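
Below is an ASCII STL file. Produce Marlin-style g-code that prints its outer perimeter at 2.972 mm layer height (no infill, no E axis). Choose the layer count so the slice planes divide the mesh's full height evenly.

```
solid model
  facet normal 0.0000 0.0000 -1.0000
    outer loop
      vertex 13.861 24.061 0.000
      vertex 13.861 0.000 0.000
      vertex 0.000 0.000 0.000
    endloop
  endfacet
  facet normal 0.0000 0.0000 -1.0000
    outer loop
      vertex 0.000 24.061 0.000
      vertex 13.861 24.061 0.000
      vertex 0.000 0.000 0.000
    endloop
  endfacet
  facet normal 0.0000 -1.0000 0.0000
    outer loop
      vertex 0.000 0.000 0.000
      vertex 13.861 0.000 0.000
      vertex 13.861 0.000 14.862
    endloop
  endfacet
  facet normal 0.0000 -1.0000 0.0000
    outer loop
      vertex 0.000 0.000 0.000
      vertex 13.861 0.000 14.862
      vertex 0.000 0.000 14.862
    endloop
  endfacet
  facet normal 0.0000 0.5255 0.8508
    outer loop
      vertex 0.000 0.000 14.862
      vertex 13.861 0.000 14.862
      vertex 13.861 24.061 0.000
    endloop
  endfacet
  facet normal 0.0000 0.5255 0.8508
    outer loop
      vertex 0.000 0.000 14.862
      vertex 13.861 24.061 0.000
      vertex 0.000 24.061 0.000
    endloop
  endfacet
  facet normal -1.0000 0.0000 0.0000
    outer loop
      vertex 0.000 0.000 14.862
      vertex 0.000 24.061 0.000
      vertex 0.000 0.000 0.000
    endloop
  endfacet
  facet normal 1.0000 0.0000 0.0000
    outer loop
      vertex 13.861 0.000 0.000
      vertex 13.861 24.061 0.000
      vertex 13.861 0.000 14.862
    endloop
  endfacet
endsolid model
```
; perimeter-only toolpath
G21 ; units = mm
G90 ; absolute positioning
G28 ; home
; layer 1
G0 Z2.972
G0 X0.000 Y0.000
G1 X13.861 Y0.000
G1 X13.861 Y19.249
G1 X0.000 Y19.249
G1 X0.000 Y0.000
; layer 2
G0 Z5.945
G0 X0.000 Y0.000
G1 X13.861 Y0.000
G1 X13.861 Y14.437
G1 X0.000 Y14.437
G1 X0.000 Y0.000
; layer 3
G0 Z8.917
G0 X0.000 Y0.000
G1 X13.861 Y0.000
G1 X13.861 Y9.624
G1 X0.000 Y9.624
G1 X0.000 Y0.000
; layer 4
G0 Z11.890
G0 X0.000 Y0.000
G1 X13.861 Y0.000
G1 X13.861 Y4.812
G1 X0.000 Y4.812
G1 X0.000 Y0.000
M2 ; end

The solid is a wedge (ramp): 13.9 × 24.1 mm base, rising to 14.9 mm along the y=0 edge and sloping linearly to z=0 at y=24.1. Slicing at Δz = 2.972 mm — 5 equal slices spanning the solid's height, so layer i sits at z = i·h/5 — gives 4 non-empty perimeters. Each is a 4-segment closed polygon; G0 lifts to the layer z and rapids to the start vertex, then G1 traces the edges. The cross-section shrinks linearly with z (the slice at the apex is degenerate and omitted).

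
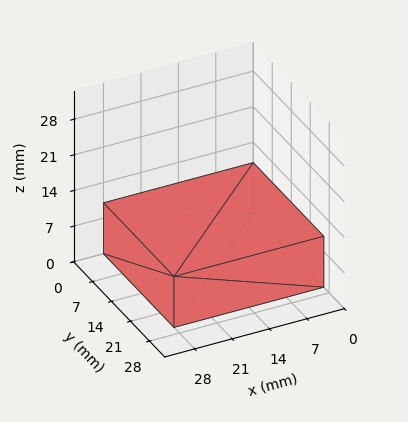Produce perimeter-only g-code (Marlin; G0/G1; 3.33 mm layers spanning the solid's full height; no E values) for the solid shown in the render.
Reading the render: the shape is a rectangular box, roughly 28 × 26 mm footprint and 10 mm tall (dimensions read to the nearest mm from the axis ticks). For the g-code, the solid's height is divided into equal slices at the stated Δz and each level perimeter traced with G1 moves after a G0 lift.

; perimeter-only toolpath
G21 ; units = mm
G90 ; absolute positioning
G28 ; home
; layer 1
G0 Z3.33
G0 X0.00 Y0.00
G1 X28.00 Y0.00
G1 X28.00 Y26.00
G1 X0.00 Y26.00
G1 X0.00 Y0.00
; layer 2
G0 Z6.67
G0 X0.00 Y0.00
G1 X28.00 Y0.00
G1 X28.00 Y26.00
G1 X0.00 Y26.00
G1 X0.00 Y0.00
; layer 3
G0 Z10.00
G0 X0.00 Y0.00
G1 X28.00 Y0.00
G1 X28.00 Y26.00
G1 X0.00 Y26.00
G1 X0.00 Y0.00
M2 ; end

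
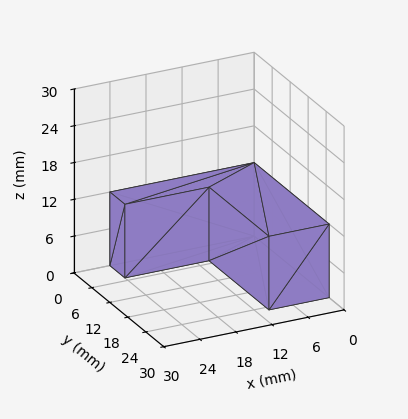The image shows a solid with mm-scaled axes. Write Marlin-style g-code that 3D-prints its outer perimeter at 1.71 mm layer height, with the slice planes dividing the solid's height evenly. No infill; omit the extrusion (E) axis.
Reading the render: the shape is an L-shaped prism: outer 24 × 25 mm, arm thicknesses ≈ 5 mm (horizontal) and 10 mm (vertical), extruded 12 mm in z (dimensions read to the nearest mm from the axis ticks). For the g-code, the solid's height is divided into equal slices at the stated Δz and each level perimeter traced with G1 moves after a G0 lift.

; perimeter-only toolpath
G21 ; units = mm
G90 ; absolute positioning
G28 ; home
; layer 1
G0 Z1.71
G0 X0.00 Y0.00
G1 X24.00 Y0.00
G1 X24.00 Y5.00
G1 X10.00 Y5.00
G1 X10.00 Y25.00
G1 X0.00 Y25.00
G1 X0.00 Y0.00
; layer 2
G0 Z3.43
G0 X0.00 Y0.00
G1 X24.00 Y0.00
G1 X24.00 Y5.00
G1 X10.00 Y5.00
G1 X10.00 Y25.00
G1 X0.00 Y25.00
G1 X0.00 Y0.00
; layer 3
G0 Z5.14
G0 X0.00 Y0.00
G1 X24.00 Y0.00
G1 X24.00 Y5.00
G1 X10.00 Y5.00
G1 X10.00 Y25.00
G1 X0.00 Y25.00
G1 X0.00 Y0.00
; layer 4
G0 Z6.86
G0 X0.00 Y0.00
G1 X24.00 Y0.00
G1 X24.00 Y5.00
G1 X10.00 Y5.00
G1 X10.00 Y25.00
G1 X0.00 Y25.00
G1 X0.00 Y0.00
; layer 5
G0 Z8.57
G0 X0.00 Y0.00
G1 X24.00 Y0.00
G1 X24.00 Y5.00
G1 X10.00 Y5.00
G1 X10.00 Y25.00
G1 X0.00 Y25.00
G1 X0.00 Y0.00
; layer 6
G0 Z10.29
G0 X0.00 Y0.00
G1 X24.00 Y0.00
G1 X24.00 Y5.00
G1 X10.00 Y5.00
G1 X10.00 Y25.00
G1 X0.00 Y25.00
G1 X0.00 Y0.00
; layer 7
G0 Z12.00
G0 X0.00 Y0.00
G1 X24.00 Y0.00
G1 X24.00 Y5.00
G1 X10.00 Y5.00
G1 X10.00 Y25.00
G1 X0.00 Y25.00
G1 X0.00 Y0.00
M2 ; end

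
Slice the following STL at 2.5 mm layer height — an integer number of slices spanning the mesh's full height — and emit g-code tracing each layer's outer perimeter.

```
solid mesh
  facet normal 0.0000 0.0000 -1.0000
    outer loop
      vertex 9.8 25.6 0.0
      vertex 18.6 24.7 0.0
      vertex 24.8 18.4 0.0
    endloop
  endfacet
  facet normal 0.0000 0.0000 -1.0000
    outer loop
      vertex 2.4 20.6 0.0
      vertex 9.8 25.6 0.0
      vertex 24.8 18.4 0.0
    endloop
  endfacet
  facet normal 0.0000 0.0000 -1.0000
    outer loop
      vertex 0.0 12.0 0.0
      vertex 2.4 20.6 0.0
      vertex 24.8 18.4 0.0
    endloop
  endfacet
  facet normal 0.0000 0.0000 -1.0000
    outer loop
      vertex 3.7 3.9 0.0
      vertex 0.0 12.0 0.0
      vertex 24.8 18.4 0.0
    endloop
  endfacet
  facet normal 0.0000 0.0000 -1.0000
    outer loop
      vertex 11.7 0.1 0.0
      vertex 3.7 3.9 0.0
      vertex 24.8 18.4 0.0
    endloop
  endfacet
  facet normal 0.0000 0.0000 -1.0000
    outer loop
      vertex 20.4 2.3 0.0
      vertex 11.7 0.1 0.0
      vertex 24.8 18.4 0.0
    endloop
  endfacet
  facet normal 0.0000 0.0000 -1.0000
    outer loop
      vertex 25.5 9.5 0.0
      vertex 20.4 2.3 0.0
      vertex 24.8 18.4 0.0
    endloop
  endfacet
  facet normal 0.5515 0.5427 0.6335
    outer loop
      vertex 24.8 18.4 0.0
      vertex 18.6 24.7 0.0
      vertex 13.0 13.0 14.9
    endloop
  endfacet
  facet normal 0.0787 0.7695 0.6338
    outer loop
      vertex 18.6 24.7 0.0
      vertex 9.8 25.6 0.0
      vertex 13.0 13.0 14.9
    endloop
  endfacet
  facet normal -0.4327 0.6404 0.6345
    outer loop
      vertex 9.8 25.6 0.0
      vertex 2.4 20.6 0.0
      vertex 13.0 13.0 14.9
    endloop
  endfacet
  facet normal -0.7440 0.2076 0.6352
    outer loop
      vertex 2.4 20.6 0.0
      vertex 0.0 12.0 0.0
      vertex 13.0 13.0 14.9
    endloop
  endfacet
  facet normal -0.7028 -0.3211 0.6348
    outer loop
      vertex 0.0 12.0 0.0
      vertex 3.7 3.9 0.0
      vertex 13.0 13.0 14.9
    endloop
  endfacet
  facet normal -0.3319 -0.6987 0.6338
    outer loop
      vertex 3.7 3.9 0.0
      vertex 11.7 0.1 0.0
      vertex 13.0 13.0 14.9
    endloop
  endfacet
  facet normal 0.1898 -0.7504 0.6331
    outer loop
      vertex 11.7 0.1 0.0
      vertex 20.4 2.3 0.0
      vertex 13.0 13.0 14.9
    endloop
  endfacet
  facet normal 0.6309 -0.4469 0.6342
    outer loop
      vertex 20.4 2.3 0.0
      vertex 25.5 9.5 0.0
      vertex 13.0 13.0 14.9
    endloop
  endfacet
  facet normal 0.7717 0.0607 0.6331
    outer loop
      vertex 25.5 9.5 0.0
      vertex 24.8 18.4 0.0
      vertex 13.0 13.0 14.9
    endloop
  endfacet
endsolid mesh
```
; perimeter-only toolpath
G21 ; units = mm
G90 ; absolute positioning
G28 ; home
; layer 1
G0 Z2.5
G0 X22.8 Y17.5
G1 X17.7 Y22.8
G1 X10.3 Y23.5
G1 X4.2 Y19.3
G1 X2.2 Y12.2
G1 X5.2 Y5.4
G1 X11.9 Y2.2
G1 X19.2 Y4.1
G1 X23.4 Y10.1
G1 X22.8 Y17.5
; layer 2
G0 Z5.0
G0 X20.9 Y16.6
G1 X16.7 Y20.8
G1 X10.9 Y21.4
G1 X5.9 Y18.1
G1 X4.3 Y12.3
G1 X6.8 Y6.9
G1 X12.1 Y4.4
G1 X17.9 Y5.9
G1 X21.3 Y10.7
G1 X20.9 Y16.6
; layer 3
G0 Z7.5
G0 X18.9 Y15.7
G1 X15.8 Y18.9
G1 X11.4 Y19.3
G1 X7.7 Y16.8
G1 X6.5 Y12.5
G1 X8.3 Y8.4
G1 X12.3 Y6.5
G1 X16.7 Y7.7
G1 X19.2 Y11.2
G1 X18.9 Y15.7
; layer 4
G0 Z9.9
G0 X16.9 Y14.8
G1 X14.9 Y16.9
G1 X11.9 Y17.2
G1 X9.5 Y15.5
G1 X8.7 Y12.7
G1 X9.9 Y10.0
G1 X12.6 Y8.7
G1 X15.5 Y9.4
G1 X17.2 Y11.8
G1 X16.9 Y14.8
; layer 5
G0 Z12.4
G0 X15.0 Y13.9
G1 X13.9 Y14.9
G1 X12.5 Y15.1
G1 X11.2 Y14.3
G1 X10.8 Y12.8
G1 X11.5 Y11.5
G1 X12.8 Y10.9
G1 X14.2 Y11.2
G1 X15.1 Y12.4
G1 X15.0 Y13.9
M2 ; end

The solid is a regular 9-sided pyramid, base circumscribed radius ≈ 13 mm, apex at z ≈ 14.9 mm. Slicing at Δz = 2.5 mm — 6 equal slices spanning the solid's height, so layer i sits at z = i·h/6 — gives 5 non-empty perimeters. Each is a 9-segment closed polygon; G0 lifts to the layer z and rapids to the start vertex, then G1 traces the edges. The cross-section shrinks linearly with z (the slice at the apex is degenerate and omitted).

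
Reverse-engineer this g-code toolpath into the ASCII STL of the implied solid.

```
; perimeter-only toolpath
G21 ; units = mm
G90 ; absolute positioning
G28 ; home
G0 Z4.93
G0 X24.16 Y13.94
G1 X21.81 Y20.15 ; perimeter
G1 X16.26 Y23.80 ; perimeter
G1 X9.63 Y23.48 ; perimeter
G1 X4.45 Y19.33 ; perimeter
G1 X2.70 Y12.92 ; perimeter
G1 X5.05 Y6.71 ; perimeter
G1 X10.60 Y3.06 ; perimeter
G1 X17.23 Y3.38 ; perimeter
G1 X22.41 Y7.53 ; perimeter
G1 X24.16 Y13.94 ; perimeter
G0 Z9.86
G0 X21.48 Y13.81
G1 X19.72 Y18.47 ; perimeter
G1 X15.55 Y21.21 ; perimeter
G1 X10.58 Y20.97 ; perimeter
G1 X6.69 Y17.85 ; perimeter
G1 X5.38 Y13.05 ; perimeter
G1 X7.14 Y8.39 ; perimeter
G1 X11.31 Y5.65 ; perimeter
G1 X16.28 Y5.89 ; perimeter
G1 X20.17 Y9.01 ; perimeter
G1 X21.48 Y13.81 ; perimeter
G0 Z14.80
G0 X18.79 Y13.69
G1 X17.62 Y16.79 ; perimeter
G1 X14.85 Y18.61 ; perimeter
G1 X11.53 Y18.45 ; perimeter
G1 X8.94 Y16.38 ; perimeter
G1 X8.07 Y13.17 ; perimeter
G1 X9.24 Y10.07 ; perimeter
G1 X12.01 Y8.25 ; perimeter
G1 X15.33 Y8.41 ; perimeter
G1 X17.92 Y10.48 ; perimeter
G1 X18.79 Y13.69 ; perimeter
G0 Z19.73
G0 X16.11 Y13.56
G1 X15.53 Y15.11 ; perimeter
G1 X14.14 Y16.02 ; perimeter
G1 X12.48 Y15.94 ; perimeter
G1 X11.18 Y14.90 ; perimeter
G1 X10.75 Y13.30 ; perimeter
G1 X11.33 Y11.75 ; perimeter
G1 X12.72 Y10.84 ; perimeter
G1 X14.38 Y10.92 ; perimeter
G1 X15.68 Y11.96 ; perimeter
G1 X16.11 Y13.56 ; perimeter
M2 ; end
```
solid part
  facet normal 0.0000 0.0000 -1.0000
    outer loop
      vertex 16.97 26.39 0.00
      vertex 23.91 21.83 0.00
      vertex 26.84 14.07 0.00
    endloop
  endfacet
  facet normal 0.0000 0.0000 -1.0000
    outer loop
      vertex 8.68 25.99 0.00
      vertex 16.97 26.39 0.00
      vertex 26.84 14.07 0.00
    endloop
  endfacet
  facet normal 0.0000 0.0000 -1.0000
    outer loop
      vertex 2.20 20.80 0.00
      vertex 8.68 25.99 0.00
      vertex 26.84 14.07 0.00
    endloop
  endfacet
  facet normal 0.0000 0.0000 -1.0000
    outer loop
      vertex 0.02 12.79 0.00
      vertex 2.20 20.80 0.00
      vertex 26.84 14.07 0.00
    endloop
  endfacet
  facet normal 0.0000 0.0000 -1.0000
    outer loop
      vertex 2.95 5.03 0.00
      vertex 0.02 12.79 0.00
      vertex 26.84 14.07 0.00
    endloop
  endfacet
  facet normal 0.0000 0.0000 -1.0000
    outer loop
      vertex 9.89 0.47 0.00
      vertex 2.95 5.03 0.00
      vertex 26.84 14.07 0.00
    endloop
  endfacet
  facet normal 0.0000 0.0000 -1.0000
    outer loop
      vertex 18.18 0.87 0.00
      vertex 9.89 0.47 0.00
      vertex 26.84 14.07 0.00
    endloop
  endfacet
  facet normal 0.0000 0.0000 -1.0000
    outer loop
      vertex 24.66 6.06 0.00
      vertex 18.18 0.87 0.00
      vertex 26.84 14.07 0.00
    endloop
  endfacet
  facet normal 0.8307 0.3137 0.4599
    outer loop
      vertex 26.84 14.07 0.00
      vertex 23.91 21.83 0.00
      vertex 13.43 13.43 24.66
    endloop
  endfacet
  facet normal 0.4876 0.7421 0.4600
    outer loop
      vertex 23.91 21.83 0.00
      vertex 16.97 26.39 0.00
      vertex 13.43 13.43 24.66
    endloop
  endfacet
  facet normal -0.0428 0.8869 0.4600
    outer loop
      vertex 16.97 26.39 0.00
      vertex 8.68 25.99 0.00
      vertex 13.43 13.43 24.66
    endloop
  endfacet
  facet normal -0.5551 0.6931 0.4599
    outer loop
      vertex 8.68 25.99 0.00
      vertex 2.20 20.80 0.00
      vertex 13.43 13.43 24.66
    endloop
  endfacet
  facet normal -0.8568 0.2332 0.4599
    outer loop
      vertex 2.20 20.80 0.00
      vertex 0.02 12.79 0.00
      vertex 13.43 13.43 24.66
    endloop
  endfacet
  facet normal -0.8307 -0.3137 0.4599
    outer loop
      vertex 0.02 12.79 0.00
      vertex 2.95 5.03 0.00
      vertex 13.43 13.43 24.66
    endloop
  endfacet
  facet normal -0.4876 -0.7421 0.4600
    outer loop
      vertex 2.95 5.03 0.00
      vertex 9.89 0.47 0.00
      vertex 13.43 13.43 24.66
    endloop
  endfacet
  facet normal 0.0428 -0.8869 0.4600
    outer loop
      vertex 9.89 0.47 0.00
      vertex 18.18 0.87 0.00
      vertex 13.43 13.43 24.66
    endloop
  endfacet
  facet normal 0.5551 -0.6931 0.4599
    outer loop
      vertex 18.18 0.87 0.00
      vertex 24.66 6.06 0.00
      vertex 13.43 13.43 24.66
    endloop
  endfacet
  facet normal 0.8568 -0.2332 0.4599
    outer loop
      vertex 24.66 6.06 0.00
      vertex 26.84 14.07 0.00
      vertex 13.43 13.43 24.66
    endloop
  endfacet
endsolid part

The G0 Z moves step by Δz≈4.93 mm. The G1 loops shrink linearly with z, so the solid tapers from its base footprint up to z≈24.7. Closing with a flat bottom cap and the tapered top and triangulating gives 18 facets — a regular 10-sided pyramid, base circumscribed radius ≈ 13.4 mm, apex at z ≈ 24.7 mm.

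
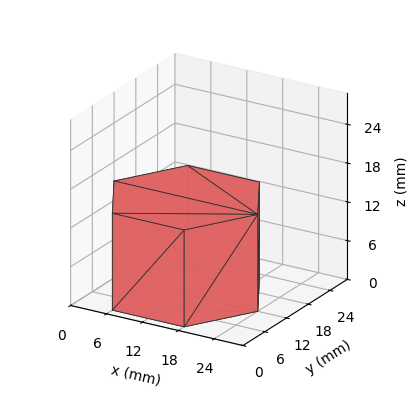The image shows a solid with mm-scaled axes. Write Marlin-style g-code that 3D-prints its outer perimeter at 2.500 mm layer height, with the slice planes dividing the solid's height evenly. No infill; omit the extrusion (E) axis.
Reading the render: the shape is a regular 6-sided prism (a cylinder approximated with 6 flat sides), circumscribed radius ≈ 12 mm, height ≈ 15 mm (dimensions read to the nearest mm from the axis ticks). For the g-code, the solid's height is divided into equal slices at the stated Δz and each level perimeter traced with G1 moves after a G0 lift.

; perimeter-only toolpath
G21 ; units = mm
G90 ; absolute positioning
G28 ; home
; layer 1
G0 Z2.500
G0 X24.000 Y12.000
G1 X18.000 Y22.392
G1 X6.000 Y22.392
G1 X0.000 Y12.000
G1 X6.000 Y1.608
G1 X18.000 Y1.608
G1 X24.000 Y12.000
; layer 2
G0 Z5.000
G0 X24.000 Y12.000
G1 X18.000 Y22.392
G1 X6.000 Y22.392
G1 X0.000 Y12.000
G1 X6.000 Y1.608
G1 X18.000 Y1.608
G1 X24.000 Y12.000
; layer 3
G0 Z7.500
G0 X24.000 Y12.000
G1 X18.000 Y22.392
G1 X6.000 Y22.392
G1 X0.000 Y12.000
G1 X6.000 Y1.608
G1 X18.000 Y1.608
G1 X24.000 Y12.000
; layer 4
G0 Z10.000
G0 X24.000 Y12.000
G1 X18.000 Y22.392
G1 X6.000 Y22.392
G1 X0.000 Y12.000
G1 X6.000 Y1.608
G1 X18.000 Y1.608
G1 X24.000 Y12.000
; layer 5
G0 Z12.500
G0 X24.000 Y12.000
G1 X18.000 Y22.392
G1 X6.000 Y22.392
G1 X0.000 Y12.000
G1 X6.000 Y1.608
G1 X18.000 Y1.608
G1 X24.000 Y12.000
; layer 6
G0 Z15.000
G0 X24.000 Y12.000
G1 X18.000 Y22.392
G1 X6.000 Y22.392
G1 X0.000 Y12.000
G1 X6.000 Y1.608
G1 X18.000 Y1.608
G1 X24.000 Y12.000
M2 ; end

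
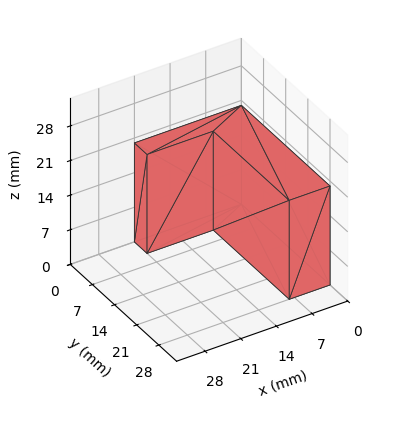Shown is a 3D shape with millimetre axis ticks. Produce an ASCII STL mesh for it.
Reading the render: the shape is an L-shaped prism: outer 21 × 28 mm, arm thicknesses ≈ 4 mm (horizontal) and 8 mm (vertical), extruded 20 mm in z (dimensions read to the nearest mm from the axis ticks). For the STL, each face is triangulated and given an outward normal.

solid part
  facet normal 0.0000 0.0000 -1.0000
    outer loop
      vertex 21.00 4.00 0.00
      vertex 21.00 0.00 0.00
      vertex 0.00 0.00 0.00
    endloop
  endfacet
  facet normal 0.0000 0.0000 -1.0000
    outer loop
      vertex 8.00 4.00 0.00
      vertex 21.00 4.00 0.00
      vertex 0.00 0.00 0.00
    endloop
  endfacet
  facet normal 0.0000 0.0000 -1.0000
    outer loop
      vertex 8.00 28.00 0.00
      vertex 8.00 4.00 0.00
      vertex 0.00 0.00 0.00
    endloop
  endfacet
  facet normal 0.0000 0.0000 -1.0000
    outer loop
      vertex 0.00 28.00 0.00
      vertex 8.00 28.00 0.00
      vertex 0.00 0.00 0.00
    endloop
  endfacet
  facet normal 0.0000 0.0000 1.0000
    outer loop
      vertex 0.00 0.00 20.00
      vertex 21.00 0.00 20.00
      vertex 21.00 4.00 20.00
    endloop
  endfacet
  facet normal 0.0000 0.0000 1.0000
    outer loop
      vertex 0.00 0.00 20.00
      vertex 21.00 4.00 20.00
      vertex 8.00 4.00 20.00
    endloop
  endfacet
  facet normal 0.0000 0.0000 1.0000
    outer loop
      vertex 0.00 0.00 20.00
      vertex 8.00 4.00 20.00
      vertex 8.00 28.00 20.00
    endloop
  endfacet
  facet normal 0.0000 0.0000 1.0000
    outer loop
      vertex 0.00 0.00 20.00
      vertex 8.00 28.00 20.00
      vertex 0.00 28.00 20.00
    endloop
  endfacet
  facet normal 0.0000 -1.0000 0.0000
    outer loop
      vertex 0.00 0.00 0.00
      vertex 21.00 0.00 0.00
      vertex 21.00 0.00 20.00
    endloop
  endfacet
  facet normal 0.0000 -1.0000 0.0000
    outer loop
      vertex 0.00 0.00 0.00
      vertex 21.00 0.00 20.00
      vertex 0.00 0.00 20.00
    endloop
  endfacet
  facet normal 1.0000 0.0000 0.0000
    outer loop
      vertex 21.00 0.00 0.00
      vertex 21.00 4.00 0.00
      vertex 21.00 4.00 20.00
    endloop
  endfacet
  facet normal 1.0000 0.0000 0.0000
    outer loop
      vertex 21.00 0.00 0.00
      vertex 21.00 4.00 20.00
      vertex 21.00 0.00 20.00
    endloop
  endfacet
  facet normal 0.0000 1.0000 0.0000
    outer loop
      vertex 21.00 4.00 0.00
      vertex 8.00 4.00 0.00
      vertex 8.00 4.00 20.00
    endloop
  endfacet
  facet normal 0.0000 1.0000 0.0000
    outer loop
      vertex 21.00 4.00 0.00
      vertex 8.00 4.00 20.00
      vertex 21.00 4.00 20.00
    endloop
  endfacet
  facet normal 1.0000 0.0000 0.0000
    outer loop
      vertex 8.00 4.00 0.00
      vertex 8.00 28.00 0.00
      vertex 8.00 28.00 20.00
    endloop
  endfacet
  facet normal 1.0000 0.0000 0.0000
    outer loop
      vertex 8.00 4.00 0.00
      vertex 8.00 28.00 20.00
      vertex 8.00 4.00 20.00
    endloop
  endfacet
  facet normal 0.0000 1.0000 0.0000
    outer loop
      vertex 8.00 28.00 0.00
      vertex 0.00 28.00 0.00
      vertex 0.00 28.00 20.00
    endloop
  endfacet
  facet normal 0.0000 1.0000 0.0000
    outer loop
      vertex 8.00 28.00 0.00
      vertex 0.00 28.00 20.00
      vertex 8.00 28.00 20.00
    endloop
  endfacet
  facet normal -1.0000 0.0000 0.0000
    outer loop
      vertex 0.00 28.00 0.00
      vertex 0.00 0.00 0.00
      vertex 0.00 0.00 20.00
    endloop
  endfacet
  facet normal -1.0000 0.0000 0.0000
    outer loop
      vertex 0.00 28.00 0.00
      vertex 0.00 0.00 20.00
      vertex 0.00 28.00 20.00
    endloop
  endfacet
endsolid part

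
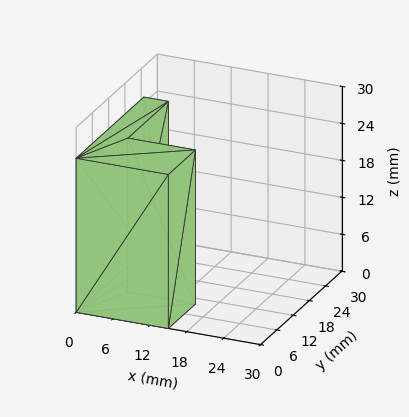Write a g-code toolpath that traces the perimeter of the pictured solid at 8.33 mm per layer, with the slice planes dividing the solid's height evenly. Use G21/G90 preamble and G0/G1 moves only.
Reading the render: the shape is an L-shaped prism: outer 15 × 25 mm, arm thicknesses ≈ 10 mm (horizontal) and 4 mm (vertical), extruded 25 mm in z (dimensions read to the nearest mm from the axis ticks). For the g-code, the solid's height is divided into equal slices at the stated Δz and each level perimeter traced with G1 moves after a G0 lift.

; perimeter-only toolpath
G21 ; units = mm
G90 ; absolute positioning
G28 ; home
; layer 1
G0 Z8.33
G0 X0.00 Y0.00
G1 X15.00 Y0.00
G1 X15.00 Y10.00
G1 X4.00 Y10.00
G1 X4.00 Y25.00
G1 X0.00 Y25.00
G1 X0.00 Y0.00
; layer 2
G0 Z16.67
G0 X0.00 Y0.00
G1 X15.00 Y0.00
G1 X15.00 Y10.00
G1 X4.00 Y10.00
G1 X4.00 Y25.00
G1 X0.00 Y25.00
G1 X0.00 Y0.00
; layer 3
G0 Z25.00
G0 X0.00 Y0.00
G1 X15.00 Y0.00
G1 X15.00 Y10.00
G1 X4.00 Y10.00
G1 X4.00 Y25.00
G1 X0.00 Y25.00
G1 X0.00 Y0.00
M2 ; end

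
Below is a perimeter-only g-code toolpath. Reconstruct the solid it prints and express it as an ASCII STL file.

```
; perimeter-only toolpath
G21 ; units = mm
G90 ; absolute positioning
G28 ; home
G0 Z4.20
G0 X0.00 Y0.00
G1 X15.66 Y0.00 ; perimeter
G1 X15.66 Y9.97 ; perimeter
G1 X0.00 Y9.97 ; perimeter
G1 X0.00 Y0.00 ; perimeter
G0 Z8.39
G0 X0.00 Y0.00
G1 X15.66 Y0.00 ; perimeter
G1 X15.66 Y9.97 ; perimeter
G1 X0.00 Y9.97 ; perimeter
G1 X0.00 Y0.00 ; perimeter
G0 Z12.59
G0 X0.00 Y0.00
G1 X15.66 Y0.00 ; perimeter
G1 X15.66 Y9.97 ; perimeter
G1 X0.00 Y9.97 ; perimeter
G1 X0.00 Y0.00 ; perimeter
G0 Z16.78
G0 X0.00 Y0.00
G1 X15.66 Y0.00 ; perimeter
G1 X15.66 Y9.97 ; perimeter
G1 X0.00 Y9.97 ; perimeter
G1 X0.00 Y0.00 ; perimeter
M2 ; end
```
solid part
  facet normal 0.0000 0.0000 -1.0000
    outer loop
      vertex 15.66 9.97 0.00
      vertex 15.66 0.00 0.00
      vertex 0.00 0.00 0.00
    endloop
  endfacet
  facet normal 0.0000 0.0000 -1.0000
    outer loop
      vertex 0.00 9.97 0.00
      vertex 15.66 9.97 0.00
      vertex 0.00 0.00 0.00
    endloop
  endfacet
  facet normal 0.0000 0.0000 1.0000
    outer loop
      vertex 0.00 0.00 16.78
      vertex 15.66 0.00 16.78
      vertex 15.66 9.97 16.78
    endloop
  endfacet
  facet normal 0.0000 0.0000 1.0000
    outer loop
      vertex 0.00 0.00 16.78
      vertex 15.66 9.97 16.78
      vertex 0.00 9.97 16.78
    endloop
  endfacet
  facet normal 0.0000 -1.0000 0.0000
    outer loop
      vertex 0.00 0.00 0.00
      vertex 15.66 0.00 0.00
      vertex 15.66 0.00 16.78
    endloop
  endfacet
  facet normal 0.0000 -1.0000 0.0000
    outer loop
      vertex 0.00 0.00 0.00
      vertex 15.66 0.00 16.78
      vertex 0.00 0.00 16.78
    endloop
  endfacet
  facet normal 0.0000 1.0000 0.0000
    outer loop
      vertex 15.66 9.97 16.78
      vertex 15.66 9.97 0.00
      vertex 0.00 9.97 0.00
    endloop
  endfacet
  facet normal 0.0000 1.0000 0.0000
    outer loop
      vertex 0.00 9.97 16.78
      vertex 15.66 9.97 16.78
      vertex 0.00 9.97 0.00
    endloop
  endfacet
  facet normal -1.0000 0.0000 0.0000
    outer loop
      vertex 0.00 9.97 16.78
      vertex 0.00 9.97 0.00
      vertex 0.00 0.00 0.00
    endloop
  endfacet
  facet normal -1.0000 0.0000 0.0000
    outer loop
      vertex 0.00 0.00 16.78
      vertex 0.00 9.97 16.78
      vertex 0.00 0.00 0.00
    endloop
  endfacet
  facet normal 1.0000 0.0000 0.0000
    outer loop
      vertex 15.66 0.00 0.00
      vertex 15.66 9.97 0.00
      vertex 15.66 9.97 16.78
    endloop
  endfacet
  facet normal 1.0000 0.0000 0.0000
    outer loop
      vertex 15.66 0.00 0.00
      vertex 15.66 9.97 16.78
      vertex 15.66 0.00 16.78
    endloop
  endfacet
endsolid part

The G0 Z moves step by Δz≈4.20 mm. Every layer's G1 loop is the same polygon, so the solid is a straight extrusion of it from z=0 to z≈16.8. Closing with flat bottom and top caps and triangulating gives 12 facets — a rectangular box, roughly 15.7 × 9.97 mm footprint and 16.8 mm tall.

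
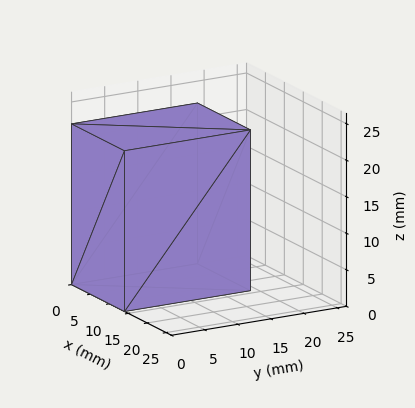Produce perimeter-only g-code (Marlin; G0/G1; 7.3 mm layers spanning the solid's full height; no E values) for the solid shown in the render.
Reading the render: the shape is a rectangular box, roughly 14 × 19 mm footprint and 22 mm tall (dimensions read to the nearest mm from the axis ticks). For the g-code, the solid's height is divided into equal slices at the stated Δz and each level perimeter traced with G1 moves after a G0 lift.

; perimeter-only toolpath
G21 ; units = mm
G90 ; absolute positioning
G28 ; home
; layer 1
G0 Z7.3
G0 X0.0 Y0.0
G1 X14.0 Y0.0
G1 X14.0 Y19.0
G1 X0.0 Y19.0
G1 X0.0 Y0.0
; layer 2
G0 Z14.7
G0 X0.0 Y0.0
G1 X14.0 Y0.0
G1 X14.0 Y19.0
G1 X0.0 Y19.0
G1 X0.0 Y0.0
; layer 3
G0 Z22.0
G0 X0.0 Y0.0
G1 X14.0 Y0.0
G1 X14.0 Y19.0
G1 X0.0 Y19.0
G1 X0.0 Y0.0
M2 ; end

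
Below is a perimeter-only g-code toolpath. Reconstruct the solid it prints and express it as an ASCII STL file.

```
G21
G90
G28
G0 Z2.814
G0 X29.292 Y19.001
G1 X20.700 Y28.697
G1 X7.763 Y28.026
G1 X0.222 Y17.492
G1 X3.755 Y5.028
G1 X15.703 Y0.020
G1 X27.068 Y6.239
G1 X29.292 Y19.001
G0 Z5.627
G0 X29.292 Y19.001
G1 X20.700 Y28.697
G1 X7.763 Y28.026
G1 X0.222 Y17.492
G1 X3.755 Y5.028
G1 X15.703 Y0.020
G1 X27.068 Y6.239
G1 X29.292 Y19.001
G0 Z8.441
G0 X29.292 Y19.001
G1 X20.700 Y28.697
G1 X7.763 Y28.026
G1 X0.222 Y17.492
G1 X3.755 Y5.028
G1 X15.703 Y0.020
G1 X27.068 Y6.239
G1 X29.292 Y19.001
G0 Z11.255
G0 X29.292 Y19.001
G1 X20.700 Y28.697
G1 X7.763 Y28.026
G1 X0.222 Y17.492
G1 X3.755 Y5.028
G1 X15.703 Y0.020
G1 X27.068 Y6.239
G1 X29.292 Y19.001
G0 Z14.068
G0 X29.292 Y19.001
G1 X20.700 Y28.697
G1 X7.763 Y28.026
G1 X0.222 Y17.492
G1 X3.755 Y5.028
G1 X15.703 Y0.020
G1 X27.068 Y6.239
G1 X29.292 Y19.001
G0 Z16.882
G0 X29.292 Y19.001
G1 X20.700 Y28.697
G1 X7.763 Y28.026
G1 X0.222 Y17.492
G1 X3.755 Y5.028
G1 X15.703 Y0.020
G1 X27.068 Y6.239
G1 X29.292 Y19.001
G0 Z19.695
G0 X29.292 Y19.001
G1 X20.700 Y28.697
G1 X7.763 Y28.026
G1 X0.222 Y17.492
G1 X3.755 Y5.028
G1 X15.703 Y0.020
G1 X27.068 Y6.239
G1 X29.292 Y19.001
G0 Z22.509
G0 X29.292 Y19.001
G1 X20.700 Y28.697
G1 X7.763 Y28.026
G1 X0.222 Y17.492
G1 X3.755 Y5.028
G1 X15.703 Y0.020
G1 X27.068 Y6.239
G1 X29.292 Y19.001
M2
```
solid part
  facet normal 0.0000 0.0000 -1.0000
    outer loop
      vertex 7.763 28.026 0.000
      vertex 20.700 28.697 0.000
      vertex 29.292 19.001 0.000
    endloop
  endfacet
  facet normal 0.0000 0.0000 -1.0000
    outer loop
      vertex 0.222 17.492 0.000
      vertex 7.763 28.026 0.000
      vertex 29.292 19.001 0.000
    endloop
  endfacet
  facet normal 0.0000 0.0000 -1.0000
    outer loop
      vertex 3.755 5.028 0.000
      vertex 0.222 17.492 0.000
      vertex 29.292 19.001 0.000
    endloop
  endfacet
  facet normal 0.0000 0.0000 -1.0000
    outer loop
      vertex 15.703 0.020 0.000
      vertex 3.755 5.028 0.000
      vertex 29.292 19.001 0.000
    endloop
  endfacet
  facet normal 0.0000 0.0000 -1.0000
    outer loop
      vertex 27.068 6.239 0.000
      vertex 15.703 0.020 0.000
      vertex 29.292 19.001 0.000
    endloop
  endfacet
  facet normal 0.0000 0.0000 1.0000
    outer loop
      vertex 29.292 19.001 22.509
      vertex 20.700 28.697 22.509
      vertex 7.763 28.026 22.509
    endloop
  endfacet
  facet normal 0.0000 0.0000 1.0000
    outer loop
      vertex 29.292 19.001 22.509
      vertex 7.763 28.026 22.509
      vertex 0.222 17.492 22.509
    endloop
  endfacet
  facet normal 0.0000 0.0000 1.0000
    outer loop
      vertex 29.292 19.001 22.509
      vertex 0.222 17.492 22.509
      vertex 3.755 5.028 22.509
    endloop
  endfacet
  facet normal 0.0000 0.0000 1.0000
    outer loop
      vertex 29.292 19.001 22.509
      vertex 3.755 5.028 22.509
      vertex 15.703 0.020 22.509
    endloop
  endfacet
  facet normal 0.0000 0.0000 1.0000
    outer loop
      vertex 29.292 19.001 22.509
      vertex 15.703 0.020 22.509
      vertex 27.068 6.239 22.509
    endloop
  endfacet
  facet normal 0.7484 0.6632 0.0000
    outer loop
      vertex 29.292 19.001 0.000
      vertex 20.700 28.697 0.000
      vertex 20.700 28.697 22.509
    endloop
  endfacet
  facet normal 0.7484 0.6632 0.0000
    outer loop
      vertex 29.292 19.001 0.000
      vertex 20.700 28.697 22.509
      vertex 29.292 19.001 22.509
    endloop
  endfacet
  facet normal -0.0518 0.9987 0.0000
    outer loop
      vertex 20.700 28.697 0.000
      vertex 7.763 28.026 0.000
      vertex 7.763 28.026 22.509
    endloop
  endfacet
  facet normal -0.0518 0.9987 0.0000
    outer loop
      vertex 20.700 28.697 0.000
      vertex 7.763 28.026 22.509
      vertex 20.700 28.697 22.509
    endloop
  endfacet
  facet normal -0.8131 0.5821 0.0000
    outer loop
      vertex 7.763 28.026 0.000
      vertex 0.222 17.492 0.000
      vertex 0.222 17.492 22.509
    endloop
  endfacet
  facet normal -0.8131 0.5821 0.0000
    outer loop
      vertex 7.763 28.026 0.000
      vertex 0.222 17.492 22.509
      vertex 7.763 28.026 22.509
    endloop
  endfacet
  facet normal -0.9621 -0.2727 0.0000
    outer loop
      vertex 0.222 17.492 0.000
      vertex 3.755 5.028 0.000
      vertex 3.755 5.028 22.509
    endloop
  endfacet
  facet normal -0.9621 -0.2727 0.0000
    outer loop
      vertex 0.222 17.492 0.000
      vertex 3.755 5.028 22.509
      vertex 0.222 17.492 22.509
    endloop
  endfacet
  facet normal -0.3866 -0.9223 0.0000
    outer loop
      vertex 3.755 5.028 0.000
      vertex 15.703 0.020 0.000
      vertex 15.703 0.020 22.509
    endloop
  endfacet
  facet normal -0.3866 -0.9223 0.0000
    outer loop
      vertex 3.755 5.028 0.000
      vertex 15.703 0.020 22.509
      vertex 3.755 5.028 22.509
    endloop
  endfacet
  facet normal 0.4800 -0.8772 0.0000
    outer loop
      vertex 15.703 0.020 0.000
      vertex 27.068 6.239 0.000
      vertex 27.068 6.239 22.509
    endloop
  endfacet
  facet normal 0.4800 -0.8772 0.0000
    outer loop
      vertex 15.703 0.020 0.000
      vertex 27.068 6.239 22.509
      vertex 15.703 0.020 22.509
    endloop
  endfacet
  facet normal 0.9852 -0.1717 0.0000
    outer loop
      vertex 27.068 6.239 0.000
      vertex 29.292 19.001 0.000
      vertex 29.292 19.001 22.509
    endloop
  endfacet
  facet normal 0.9852 -0.1717 0.0000
    outer loop
      vertex 27.068 6.239 0.000
      vertex 29.292 19.001 22.509
      vertex 27.068 6.239 22.509
    endloop
  endfacet
endsolid part

The G0 Z moves step by Δz≈2.814 mm. Every layer's G1 loop is the same polygon, so the solid is a straight extrusion of it from z=0 to z≈22.5. Closing with flat bottom and top caps and triangulating gives 24 facets — a regular 7-sided prism (a cylinder approximated with 7 flat sides), circumscribed radius ≈ 14.9 mm, height ≈ 22.5 mm.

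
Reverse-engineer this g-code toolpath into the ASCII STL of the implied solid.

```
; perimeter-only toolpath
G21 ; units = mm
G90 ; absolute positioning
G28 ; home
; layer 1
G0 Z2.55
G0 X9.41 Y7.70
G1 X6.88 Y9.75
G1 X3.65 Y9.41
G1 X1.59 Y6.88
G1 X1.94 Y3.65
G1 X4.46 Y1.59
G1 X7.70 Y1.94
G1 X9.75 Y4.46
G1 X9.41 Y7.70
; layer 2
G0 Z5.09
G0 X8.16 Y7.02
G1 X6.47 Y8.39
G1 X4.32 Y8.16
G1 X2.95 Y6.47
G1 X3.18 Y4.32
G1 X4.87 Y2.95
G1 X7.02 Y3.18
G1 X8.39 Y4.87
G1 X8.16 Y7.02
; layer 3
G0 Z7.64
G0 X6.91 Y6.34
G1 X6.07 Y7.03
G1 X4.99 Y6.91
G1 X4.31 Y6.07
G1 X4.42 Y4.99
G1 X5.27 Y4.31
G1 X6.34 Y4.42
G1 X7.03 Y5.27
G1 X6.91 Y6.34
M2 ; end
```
solid part
  facet normal 0.0000 0.0000 -1.0000
    outer loop
      vertex 2.97 10.65 0.00
      vertex 7.28 11.11 0.00
      vertex 10.65 8.37 0.00
    endloop
  endfacet
  facet normal 0.0000 0.0000 -1.0000
    outer loop
      vertex 0.23 7.28 0.00
      vertex 2.97 10.65 0.00
      vertex 10.65 8.37 0.00
    endloop
  endfacet
  facet normal 0.0000 0.0000 -1.0000
    outer loop
      vertex 0.69 2.97 0.00
      vertex 0.23 7.28 0.00
      vertex 10.65 8.37 0.00
    endloop
  endfacet
  facet normal 0.0000 0.0000 -1.0000
    outer loop
      vertex 4.06 0.23 0.00
      vertex 0.69 2.97 0.00
      vertex 10.65 8.37 0.00
    endloop
  endfacet
  facet normal 0.0000 0.0000 -1.0000
    outer loop
      vertex 8.37 0.69 0.00
      vertex 4.06 0.23 0.00
      vertex 10.65 8.37 0.00
    endloop
  endfacet
  facet normal 0.0000 0.0000 -1.0000
    outer loop
      vertex 11.11 4.06 0.00
      vertex 8.37 0.69 0.00
      vertex 10.65 8.37 0.00
    endloop
  endfacet
  facet normal 0.5611 0.6901 0.4571
    outer loop
      vertex 10.65 8.37 0.00
      vertex 7.28 11.11 0.00
      vertex 5.67 5.67 10.19
    endloop
  endfacet
  facet normal -0.0944 0.8843 0.4572
    outer loop
      vertex 7.28 11.11 0.00
      vertex 2.97 10.65 0.00
      vertex 5.67 5.67 10.19
    endloop
  endfacet
  facet normal -0.6901 0.5611 0.4571
    outer loop
      vertex 2.97 10.65 0.00
      vertex 0.23 7.28 0.00
      vertex 5.67 5.67 10.19
    endloop
  endfacet
  facet normal -0.8843 -0.0944 0.4572
    outer loop
      vertex 0.23 7.28 0.00
      vertex 0.69 2.97 0.00
      vertex 5.67 5.67 10.19
    endloop
  endfacet
  facet normal -0.5611 -0.6901 0.4571
    outer loop
      vertex 0.69 2.97 0.00
      vertex 4.06 0.23 0.00
      vertex 5.67 5.67 10.19
    endloop
  endfacet
  facet normal 0.0944 -0.8843 0.4572
    outer loop
      vertex 4.06 0.23 0.00
      vertex 8.37 0.69 0.00
      vertex 5.67 5.67 10.19
    endloop
  endfacet
  facet normal 0.6901 -0.5611 0.4571
    outer loop
      vertex 8.37 0.69 0.00
      vertex 11.11 4.06 0.00
      vertex 5.67 5.67 10.19
    endloop
  endfacet
  facet normal 0.8843 0.0944 0.4572
    outer loop
      vertex 11.11 4.06 0.00
      vertex 10.65 8.37 0.00
      vertex 5.67 5.67 10.19
    endloop
  endfacet
endsolid part

The G0 Z moves step by Δz≈2.55 mm. The G1 loops shrink linearly with z, so the solid tapers from its base footprint up to z≈10.2. Closing with a flat bottom cap and the tapered top and triangulating gives 14 facets — a regular 8-sided pyramid, base circumscribed radius ≈ 5.67 mm, apex at z ≈ 10.2 mm.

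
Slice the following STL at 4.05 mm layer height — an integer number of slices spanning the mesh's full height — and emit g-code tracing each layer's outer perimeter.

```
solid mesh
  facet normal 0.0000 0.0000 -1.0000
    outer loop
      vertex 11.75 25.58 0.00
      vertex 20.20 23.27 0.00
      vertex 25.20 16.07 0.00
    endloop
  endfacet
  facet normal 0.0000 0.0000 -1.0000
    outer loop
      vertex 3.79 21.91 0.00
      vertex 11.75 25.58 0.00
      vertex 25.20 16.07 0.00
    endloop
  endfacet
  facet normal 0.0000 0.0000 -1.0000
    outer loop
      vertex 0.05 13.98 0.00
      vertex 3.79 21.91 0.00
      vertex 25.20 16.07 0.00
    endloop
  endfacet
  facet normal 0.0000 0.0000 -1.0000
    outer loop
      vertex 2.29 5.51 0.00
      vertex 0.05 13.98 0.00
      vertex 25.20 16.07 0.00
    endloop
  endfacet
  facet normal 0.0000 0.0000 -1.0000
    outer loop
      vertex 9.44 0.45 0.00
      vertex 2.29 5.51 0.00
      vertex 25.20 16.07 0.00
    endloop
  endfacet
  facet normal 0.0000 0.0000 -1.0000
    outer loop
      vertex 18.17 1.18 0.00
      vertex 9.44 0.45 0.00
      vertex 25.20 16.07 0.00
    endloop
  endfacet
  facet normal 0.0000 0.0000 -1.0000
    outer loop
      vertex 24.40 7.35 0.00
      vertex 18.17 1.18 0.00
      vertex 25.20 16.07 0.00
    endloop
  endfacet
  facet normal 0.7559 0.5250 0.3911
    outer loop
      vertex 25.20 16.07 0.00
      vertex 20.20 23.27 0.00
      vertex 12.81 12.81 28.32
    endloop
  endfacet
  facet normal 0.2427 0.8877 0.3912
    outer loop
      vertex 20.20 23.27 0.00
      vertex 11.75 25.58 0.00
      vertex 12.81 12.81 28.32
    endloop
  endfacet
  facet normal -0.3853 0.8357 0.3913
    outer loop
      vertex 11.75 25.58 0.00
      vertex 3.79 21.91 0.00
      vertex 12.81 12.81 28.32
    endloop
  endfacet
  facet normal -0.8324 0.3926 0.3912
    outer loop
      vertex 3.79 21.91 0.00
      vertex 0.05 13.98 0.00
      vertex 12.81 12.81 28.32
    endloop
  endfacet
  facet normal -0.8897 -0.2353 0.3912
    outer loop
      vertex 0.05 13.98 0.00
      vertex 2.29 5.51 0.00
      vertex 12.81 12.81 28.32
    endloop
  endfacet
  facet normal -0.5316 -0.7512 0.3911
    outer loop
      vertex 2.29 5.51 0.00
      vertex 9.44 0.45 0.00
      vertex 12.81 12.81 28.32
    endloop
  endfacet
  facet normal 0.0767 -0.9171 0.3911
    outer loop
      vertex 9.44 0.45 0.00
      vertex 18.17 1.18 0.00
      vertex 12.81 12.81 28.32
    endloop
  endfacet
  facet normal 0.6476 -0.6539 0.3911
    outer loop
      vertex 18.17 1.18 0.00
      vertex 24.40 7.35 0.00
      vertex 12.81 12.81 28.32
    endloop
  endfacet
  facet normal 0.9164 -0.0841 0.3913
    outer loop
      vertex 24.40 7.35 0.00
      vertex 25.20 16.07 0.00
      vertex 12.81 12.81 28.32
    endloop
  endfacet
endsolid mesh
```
; perimeter-only toolpath
G21 ; units = mm
G90 ; absolute positioning
G28 ; home
; layer 1
G0 Z4.05
G0 X23.43 Y15.60
G1 X19.14 Y21.78
G1 X11.90 Y23.76
G1 X5.08 Y20.61
G1 X1.87 Y13.81
G1 X3.79 Y6.55
G1 X9.92 Y2.22
G1 X17.40 Y2.84
G1 X22.74 Y8.13
G1 X23.43 Y15.60
; layer 2
G0 Z8.09
G0 X21.66 Y15.14
G1 X18.09 Y20.28
G1 X12.05 Y21.93
G1 X6.37 Y19.31
G1 X3.70 Y13.65
G1 X5.30 Y7.60
G1 X10.40 Y3.98
G1 X16.64 Y4.50
G1 X21.09 Y8.91
G1 X21.66 Y15.14
; layer 3
G0 Z12.14
G0 X19.89 Y14.67
G1 X17.03 Y18.79
G1 X12.20 Y20.11
G1 X7.66 Y18.01
G1 X5.52 Y13.48
G1 X6.80 Y8.64
G1 X10.88 Y5.75
G1 X15.87 Y6.16
G1 X19.43 Y9.69
G1 X19.89 Y14.67
; layer 4
G0 Z16.18
G0 X18.12 Y14.21
G1 X15.98 Y17.29
G1 X12.36 Y18.28
G1 X8.94 Y16.71
G1 X7.34 Y13.31
G1 X8.30 Y9.68
G1 X11.37 Y7.51
G1 X15.11 Y7.83
G1 X17.78 Y10.47
G1 X18.12 Y14.21
; layer 5
G0 Z20.23
G0 X16.35 Y13.74
G1 X14.92 Y15.80
G1 X12.51 Y16.46
G1 X10.23 Y15.41
G1 X9.16 Y13.14
G1 X9.80 Y10.72
G1 X11.85 Y9.28
G1 X14.34 Y9.49
G1 X16.12 Y11.25
G1 X16.35 Y13.74
; layer 6
G0 Z24.27
G0 X14.58 Y13.28
G1 X13.87 Y14.30
G1 X12.66 Y14.63
G1 X11.52 Y14.11
G1 X10.99 Y12.98
G1 X11.31 Y11.77
G1 X12.33 Y11.04
G1 X13.58 Y11.15
G1 X14.47 Y12.03
G1 X14.58 Y13.28
M2 ; end

The solid is a regular 9-sided pyramid, base circumscribed radius ≈ 12.8 mm, apex at z ≈ 28.3 mm. Slicing at Δz = 4.05 mm — 7 equal slices spanning the solid's height, so layer i sits at z = i·h/7 — gives 6 non-empty perimeters. Each is a 9-segment closed polygon; G0 lifts to the layer z and rapids to the start vertex, then G1 traces the edges. The cross-section shrinks linearly with z (the slice at the apex is degenerate and omitted).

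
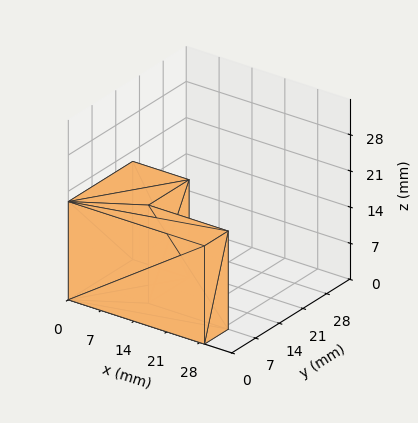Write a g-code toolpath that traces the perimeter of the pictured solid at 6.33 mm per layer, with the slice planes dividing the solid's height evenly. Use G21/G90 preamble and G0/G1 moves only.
Reading the render: the shape is an L-shaped prism: outer 29 × 19 mm, arm thicknesses ≈ 7 mm (horizontal) and 12 mm (vertical), extruded 19 mm in z (dimensions read to the nearest mm from the axis ticks). For the g-code, the solid's height is divided into equal slices at the stated Δz and each level perimeter traced with G1 moves after a G0 lift.

; perimeter-only toolpath
G21 ; units = mm
G90 ; absolute positioning
G28 ; home
; layer 1
G0 Z6.33
G0 X0.00 Y0.00
G1 X29.00 Y0.00
G1 X29.00 Y7.00
G1 X12.00 Y7.00
G1 X12.00 Y19.00
G1 X0.00 Y19.00
G1 X0.00 Y0.00
; layer 2
G0 Z12.67
G0 X0.00 Y0.00
G1 X29.00 Y0.00
G1 X29.00 Y7.00
G1 X12.00 Y7.00
G1 X12.00 Y19.00
G1 X0.00 Y19.00
G1 X0.00 Y0.00
; layer 3
G0 Z19.00
G0 X0.00 Y0.00
G1 X29.00 Y0.00
G1 X29.00 Y7.00
G1 X12.00 Y7.00
G1 X12.00 Y19.00
G1 X0.00 Y19.00
G1 X0.00 Y0.00
M2 ; end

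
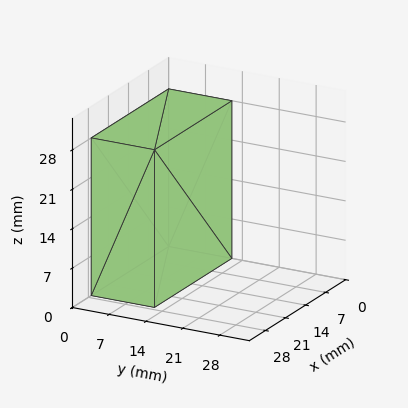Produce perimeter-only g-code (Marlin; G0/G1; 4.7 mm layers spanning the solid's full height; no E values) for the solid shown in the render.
Reading the render: the shape is a rectangular box, roughly 27 × 12 mm footprint and 28 mm tall (dimensions read to the nearest mm from the axis ticks). For the g-code, the solid's height is divided into equal slices at the stated Δz and each level perimeter traced with G1 moves after a G0 lift.

; perimeter-only toolpath
G21 ; units = mm
G90 ; absolute positioning
G28 ; home
; layer 1
G0 Z4.7
G0 X0.0 Y0.0
G1 X27.0 Y0.0
G1 X27.0 Y12.0
G1 X0.0 Y12.0
G1 X0.0 Y0.0
; layer 2
G0 Z9.3
G0 X0.0 Y0.0
G1 X27.0 Y0.0
G1 X27.0 Y12.0
G1 X0.0 Y12.0
G1 X0.0 Y0.0
; layer 3
G0 Z14.0
G0 X0.0 Y0.0
G1 X27.0 Y0.0
G1 X27.0 Y12.0
G1 X0.0 Y12.0
G1 X0.0 Y0.0
; layer 4
G0 Z18.7
G0 X0.0 Y0.0
G1 X27.0 Y0.0
G1 X27.0 Y12.0
G1 X0.0 Y12.0
G1 X0.0 Y0.0
; layer 5
G0 Z23.3
G0 X0.0 Y0.0
G1 X27.0 Y0.0
G1 X27.0 Y12.0
G1 X0.0 Y12.0
G1 X0.0 Y0.0
; layer 6
G0 Z28.0
G0 X0.0 Y0.0
G1 X27.0 Y0.0
G1 X27.0 Y12.0
G1 X0.0 Y12.0
G1 X0.0 Y0.0
M2 ; end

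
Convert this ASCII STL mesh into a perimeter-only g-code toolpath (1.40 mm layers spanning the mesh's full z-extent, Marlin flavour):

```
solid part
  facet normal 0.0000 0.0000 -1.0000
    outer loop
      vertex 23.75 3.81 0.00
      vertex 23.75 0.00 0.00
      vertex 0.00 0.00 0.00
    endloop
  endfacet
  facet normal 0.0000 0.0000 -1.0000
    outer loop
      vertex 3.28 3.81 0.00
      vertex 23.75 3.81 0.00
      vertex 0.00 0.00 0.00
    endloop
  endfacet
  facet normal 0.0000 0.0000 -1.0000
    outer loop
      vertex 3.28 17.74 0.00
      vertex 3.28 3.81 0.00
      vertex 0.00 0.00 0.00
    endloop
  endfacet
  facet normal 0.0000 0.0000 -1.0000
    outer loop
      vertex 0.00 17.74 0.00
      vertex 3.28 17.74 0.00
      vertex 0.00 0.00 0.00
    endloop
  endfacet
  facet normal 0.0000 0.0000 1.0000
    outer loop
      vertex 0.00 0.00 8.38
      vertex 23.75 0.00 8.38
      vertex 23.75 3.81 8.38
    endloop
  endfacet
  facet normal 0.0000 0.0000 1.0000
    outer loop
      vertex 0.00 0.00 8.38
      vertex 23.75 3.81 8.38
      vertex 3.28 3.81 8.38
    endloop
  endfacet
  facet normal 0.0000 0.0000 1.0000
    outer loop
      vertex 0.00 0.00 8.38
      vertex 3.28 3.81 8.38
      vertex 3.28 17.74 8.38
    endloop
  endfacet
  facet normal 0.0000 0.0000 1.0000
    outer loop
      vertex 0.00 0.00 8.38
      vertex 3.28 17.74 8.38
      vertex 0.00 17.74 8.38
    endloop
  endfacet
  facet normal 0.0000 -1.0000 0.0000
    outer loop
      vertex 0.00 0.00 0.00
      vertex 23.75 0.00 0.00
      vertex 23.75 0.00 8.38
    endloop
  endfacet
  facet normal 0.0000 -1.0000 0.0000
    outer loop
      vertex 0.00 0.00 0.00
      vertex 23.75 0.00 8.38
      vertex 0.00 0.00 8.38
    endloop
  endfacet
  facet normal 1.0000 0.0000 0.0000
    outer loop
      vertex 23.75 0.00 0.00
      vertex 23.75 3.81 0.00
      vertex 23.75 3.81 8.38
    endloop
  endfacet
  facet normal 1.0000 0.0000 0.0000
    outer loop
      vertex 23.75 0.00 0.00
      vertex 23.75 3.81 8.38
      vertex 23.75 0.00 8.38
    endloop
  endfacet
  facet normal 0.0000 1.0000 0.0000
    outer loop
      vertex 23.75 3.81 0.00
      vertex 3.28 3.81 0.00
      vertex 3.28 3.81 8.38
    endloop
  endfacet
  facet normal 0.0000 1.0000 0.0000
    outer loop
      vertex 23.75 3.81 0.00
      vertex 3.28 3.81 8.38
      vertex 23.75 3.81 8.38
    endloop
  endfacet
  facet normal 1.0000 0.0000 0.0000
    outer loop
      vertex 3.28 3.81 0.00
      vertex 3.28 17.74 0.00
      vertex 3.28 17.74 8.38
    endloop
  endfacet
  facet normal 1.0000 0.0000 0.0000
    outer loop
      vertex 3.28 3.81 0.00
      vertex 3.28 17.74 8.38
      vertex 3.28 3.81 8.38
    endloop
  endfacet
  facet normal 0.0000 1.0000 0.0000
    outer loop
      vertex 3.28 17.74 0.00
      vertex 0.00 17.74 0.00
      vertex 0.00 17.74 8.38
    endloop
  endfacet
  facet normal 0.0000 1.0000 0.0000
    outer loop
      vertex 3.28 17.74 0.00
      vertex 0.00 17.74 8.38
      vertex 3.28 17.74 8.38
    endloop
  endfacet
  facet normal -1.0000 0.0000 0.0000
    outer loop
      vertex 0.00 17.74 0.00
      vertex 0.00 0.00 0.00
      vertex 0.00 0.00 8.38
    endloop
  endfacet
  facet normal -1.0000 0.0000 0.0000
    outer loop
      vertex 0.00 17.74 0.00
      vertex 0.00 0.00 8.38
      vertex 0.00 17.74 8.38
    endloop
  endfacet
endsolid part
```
; perimeter-only toolpath
G21 ; units = mm
G90 ; absolute positioning
G28 ; home
; layer 1
G0 Z1.40
G0 X0.00 Y0.00
G1 X23.75 Y0.00
G1 X23.75 Y3.81
G1 X3.28 Y3.81
G1 X3.28 Y17.74
G1 X0.00 Y17.74
G1 X0.00 Y0.00
; layer 2
G0 Z2.79
G0 X0.00 Y0.00
G1 X23.75 Y0.00
G1 X23.75 Y3.81
G1 X3.28 Y3.81
G1 X3.28 Y17.74
G1 X0.00 Y17.74
G1 X0.00 Y0.00
; layer 3
G0 Z4.19
G0 X0.00 Y0.00
G1 X23.75 Y0.00
G1 X23.75 Y3.81
G1 X3.28 Y3.81
G1 X3.28 Y17.74
G1 X0.00 Y17.74
G1 X0.00 Y0.00
; layer 4
G0 Z5.59
G0 X0.00 Y0.00
G1 X23.75 Y0.00
G1 X23.75 Y3.81
G1 X3.28 Y3.81
G1 X3.28 Y17.74
G1 X0.00 Y17.74
G1 X0.00 Y0.00
; layer 5
G0 Z6.98
G0 X0.00 Y0.00
G1 X23.75 Y0.00
G1 X23.75 Y3.81
G1 X3.28 Y3.81
G1 X3.28 Y17.74
G1 X0.00 Y17.74
G1 X0.00 Y0.00
; layer 6
G0 Z8.38
G0 X0.00 Y0.00
G1 X23.75 Y0.00
G1 X23.75 Y3.81
G1 X3.28 Y3.81
G1 X3.28 Y17.74
G1 X0.00 Y17.74
G1 X0.00 Y0.00
M2 ; end

The solid is an L-shaped prism: outer 23.8 × 17.7 mm, arm thicknesses ≈ 3.81 mm (horizontal) and 3.28 mm (vertical), extruded 8.38 mm in z. Slicing at Δz = 1.40 mm — 6 equal slices spanning the solid's height, so layer i sits at z = i·h/6 — gives 6 non-empty perimeters. Each is a 6-segment closed polygon; G0 lifts to the layer z and rapids to the start vertex, then G1 traces the edges.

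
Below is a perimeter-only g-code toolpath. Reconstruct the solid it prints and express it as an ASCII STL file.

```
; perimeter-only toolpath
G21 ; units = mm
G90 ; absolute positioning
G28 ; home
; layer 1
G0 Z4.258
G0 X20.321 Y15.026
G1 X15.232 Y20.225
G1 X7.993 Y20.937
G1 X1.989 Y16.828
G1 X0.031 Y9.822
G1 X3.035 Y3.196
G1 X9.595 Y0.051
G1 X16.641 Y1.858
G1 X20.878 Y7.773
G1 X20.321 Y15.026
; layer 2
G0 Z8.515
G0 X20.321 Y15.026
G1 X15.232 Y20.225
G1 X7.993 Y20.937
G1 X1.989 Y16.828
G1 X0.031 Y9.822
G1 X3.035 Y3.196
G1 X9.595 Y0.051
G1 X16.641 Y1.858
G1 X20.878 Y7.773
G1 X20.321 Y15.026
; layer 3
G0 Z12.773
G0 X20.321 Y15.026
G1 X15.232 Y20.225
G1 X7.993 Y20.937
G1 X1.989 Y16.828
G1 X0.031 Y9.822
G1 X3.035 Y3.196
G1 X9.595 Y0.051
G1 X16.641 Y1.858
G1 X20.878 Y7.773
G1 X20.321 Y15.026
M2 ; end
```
solid part
  facet normal 0.0000 0.0000 -1.0000
    outer loop
      vertex 7.993 20.937 0.000
      vertex 15.232 20.225 0.000
      vertex 20.321 15.026 0.000
    endloop
  endfacet
  facet normal 0.0000 0.0000 -1.0000
    outer loop
      vertex 1.989 16.828 0.000
      vertex 7.993 20.937 0.000
      vertex 20.321 15.026 0.000
    endloop
  endfacet
  facet normal 0.0000 0.0000 -1.0000
    outer loop
      vertex 0.031 9.822 0.000
      vertex 1.989 16.828 0.000
      vertex 20.321 15.026 0.000
    endloop
  endfacet
  facet normal 0.0000 0.0000 -1.0000
    outer loop
      vertex 3.035 3.196 0.000
      vertex 0.031 9.822 0.000
      vertex 20.321 15.026 0.000
    endloop
  endfacet
  facet normal 0.0000 0.0000 -1.0000
    outer loop
      vertex 9.595 0.051 0.000
      vertex 3.035 3.196 0.000
      vertex 20.321 15.026 0.000
    endloop
  endfacet
  facet normal 0.0000 0.0000 -1.0000
    outer loop
      vertex 16.641 1.858 0.000
      vertex 9.595 0.051 0.000
      vertex 20.321 15.026 0.000
    endloop
  endfacet
  facet normal 0.0000 0.0000 -1.0000
    outer loop
      vertex 20.878 7.773 0.000
      vertex 16.641 1.858 0.000
      vertex 20.321 15.026 0.000
    endloop
  endfacet
  facet normal 0.0000 0.0000 1.0000
    outer loop
      vertex 20.321 15.026 12.773
      vertex 15.232 20.225 12.773
      vertex 7.993 20.937 12.773
    endloop
  endfacet
  facet normal 0.0000 0.0000 1.0000
    outer loop
      vertex 20.321 15.026 12.773
      vertex 7.993 20.937 12.773
      vertex 1.989 16.828 12.773
    endloop
  endfacet
  facet normal 0.0000 0.0000 1.0000
    outer loop
      vertex 20.321 15.026 12.773
      vertex 1.989 16.828 12.773
      vertex 0.031 9.822 12.773
    endloop
  endfacet
  facet normal 0.0000 0.0000 1.0000
    outer loop
      vertex 20.321 15.026 12.773
      vertex 0.031 9.822 12.773
      vertex 3.035 3.196 12.773
    endloop
  endfacet
  facet normal 0.0000 0.0000 1.0000
    outer loop
      vertex 20.321 15.026 12.773
      vertex 3.035 3.196 12.773
      vertex 9.595 0.051 12.773
    endloop
  endfacet
  facet normal 0.0000 0.0000 1.0000
    outer loop
      vertex 20.321 15.026 12.773
      vertex 9.595 0.051 12.773
      vertex 16.641 1.858 12.773
    endloop
  endfacet
  facet normal 0.0000 0.0000 1.0000
    outer loop
      vertex 20.321 15.026 12.773
      vertex 16.641 1.858 12.773
      vertex 20.878 7.773 12.773
    endloop
  endfacet
  facet normal 0.7146 0.6995 0.0000
    outer loop
      vertex 20.321 15.026 0.000
      vertex 15.232 20.225 0.000
      vertex 15.232 20.225 12.773
    endloop
  endfacet
  facet normal 0.7146 0.6995 0.0000
    outer loop
      vertex 20.321 15.026 0.000
      vertex 15.232 20.225 12.773
      vertex 20.321 15.026 12.773
    endloop
  endfacet
  facet normal 0.0979 0.9952 0.0000
    outer loop
      vertex 15.232 20.225 0.000
      vertex 7.993 20.937 0.000
      vertex 7.993 20.937 12.773
    endloop
  endfacet
  facet normal 0.0979 0.9952 0.0000
    outer loop
      vertex 15.232 20.225 0.000
      vertex 7.993 20.937 12.773
      vertex 15.232 20.225 12.773
    endloop
  endfacet
  facet normal -0.5648 0.8252 0.0000
    outer loop
      vertex 7.993 20.937 0.000
      vertex 1.989 16.828 0.000
      vertex 1.989 16.828 12.773
    endloop
  endfacet
  facet normal -0.5648 0.8252 0.0000
    outer loop
      vertex 7.993 20.937 0.000
      vertex 1.989 16.828 12.773
      vertex 7.993 20.937 12.773
    endloop
  endfacet
  facet normal -0.9631 0.2692 0.0000
    outer loop
      vertex 1.989 16.828 0.000
      vertex 0.031 9.822 0.000
      vertex 0.031 9.822 12.773
    endloop
  endfacet
  facet normal -0.9631 0.2692 0.0000
    outer loop
      vertex 1.989 16.828 0.000
      vertex 0.031 9.822 12.773
      vertex 1.989 16.828 12.773
    endloop
  endfacet
  facet normal -0.9108 -0.4129 0.0000
    outer loop
      vertex 0.031 9.822 0.000
      vertex 3.035 3.196 0.000
      vertex 3.035 3.196 12.773
    endloop
  endfacet
  facet normal -0.9108 -0.4129 0.0000
    outer loop
      vertex 0.031 9.822 0.000
      vertex 3.035 3.196 12.773
      vertex 0.031 9.822 12.773
    endloop
  endfacet
  facet normal -0.4323 -0.9017 0.0000
    outer loop
      vertex 3.035 3.196 0.000
      vertex 9.595 0.051 0.000
      vertex 9.595 0.051 12.773
    endloop
  endfacet
  facet normal -0.4323 -0.9017 0.0000
    outer loop
      vertex 3.035 3.196 0.000
      vertex 9.595 0.051 12.773
      vertex 3.035 3.196 12.773
    endloop
  endfacet
  facet normal 0.2484 -0.9687 0.0000
    outer loop
      vertex 9.595 0.051 0.000
      vertex 16.641 1.858 0.000
      vertex 16.641 1.858 12.773
    endloop
  endfacet
  facet normal 0.2484 -0.9687 0.0000
    outer loop
      vertex 9.595 0.051 0.000
      vertex 16.641 1.858 12.773
      vertex 9.595 0.051 12.773
    endloop
  endfacet
  facet normal 0.8130 -0.5823 0.0000
    outer loop
      vertex 16.641 1.858 0.000
      vertex 20.878 7.773 0.000
      vertex 20.878 7.773 12.773
    endloop
  endfacet
  facet normal 0.8130 -0.5823 0.0000
    outer loop
      vertex 16.641 1.858 0.000
      vertex 20.878 7.773 12.773
      vertex 16.641 1.858 12.773
    endloop
  endfacet
  facet normal 0.9971 0.0766 0.0000
    outer loop
      vertex 20.878 7.773 0.000
      vertex 20.321 15.026 0.000
      vertex 20.321 15.026 12.773
    endloop
  endfacet
  facet normal 0.9971 0.0766 0.0000
    outer loop
      vertex 20.878 7.773 0.000
      vertex 20.321 15.026 12.773
      vertex 20.878 7.773 12.773
    endloop
  endfacet
endsolid part

The G0 Z moves step by Δz≈4.258 mm. Every layer's G1 loop is the same polygon, so the solid is a straight extrusion of it from z=0 to z≈12.8. Closing with flat bottom and top caps and triangulating gives 32 facets — a regular 9-sided prism (a cylinder approximated with 9 flat sides), circumscribed radius ≈ 10.6 mm, height ≈ 12.8 mm.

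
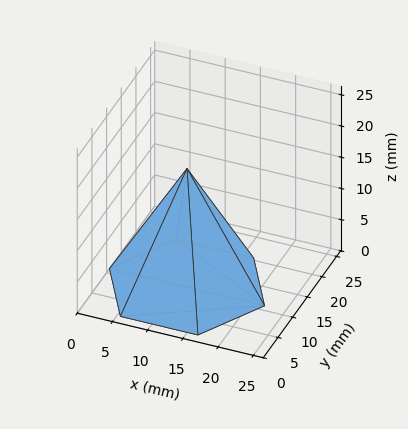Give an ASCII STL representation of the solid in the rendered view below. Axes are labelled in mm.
Reading the render: the shape is a regular 6-sided pyramid, base circumscribed radius ≈ 11 mm, apex at z ≈ 19 mm (dimensions read to the nearest mm from the axis ticks). For the STL, each face is triangulated and given an outward normal.

solid part
  facet normal 0.0000 0.0000 -1.0000
    outer loop
      vertex 5.5 20.5 0.0
      vertex 16.5 20.5 0.0
      vertex 22.0 11.0 0.0
    endloop
  endfacet
  facet normal 0.0000 0.0000 -1.0000
    outer loop
      vertex 0.0 11.0 0.0
      vertex 5.5 20.5 0.0
      vertex 22.0 11.0 0.0
    endloop
  endfacet
  facet normal 0.0000 0.0000 -1.0000
    outer loop
      vertex 5.5 1.5 0.0
      vertex 0.0 11.0 0.0
      vertex 22.0 11.0 0.0
    endloop
  endfacet
  facet normal 0.0000 0.0000 -1.0000
    outer loop
      vertex 16.5 1.5 0.0
      vertex 5.5 1.5 0.0
      vertex 22.0 11.0 0.0
    endloop
  endfacet
  facet normal 0.7737 0.4480 0.4480
    outer loop
      vertex 22.0 11.0 0.0
      vertex 16.5 20.5 0.0
      vertex 11.0 11.0 19.0
    endloop
  endfacet
  facet normal 0.0000 0.8944 0.4472
    outer loop
      vertex 16.5 20.5 0.0
      vertex 5.5 20.5 0.0
      vertex 11.0 11.0 19.0
    endloop
  endfacet
  facet normal -0.7737 0.4480 0.4480
    outer loop
      vertex 5.5 20.5 0.0
      vertex 0.0 11.0 0.0
      vertex 11.0 11.0 19.0
    endloop
  endfacet
  facet normal -0.7737 -0.4480 0.4480
    outer loop
      vertex 0.0 11.0 0.0
      vertex 5.5 1.5 0.0
      vertex 11.0 11.0 19.0
    endloop
  endfacet
  facet normal 0.0000 -0.8944 0.4472
    outer loop
      vertex 5.5 1.5 0.0
      vertex 16.5 1.5 0.0
      vertex 11.0 11.0 19.0
    endloop
  endfacet
  facet normal 0.7737 -0.4480 0.4480
    outer loop
      vertex 16.5 1.5 0.0
      vertex 22.0 11.0 0.0
      vertex 11.0 11.0 19.0
    endloop
  endfacet
endsolid part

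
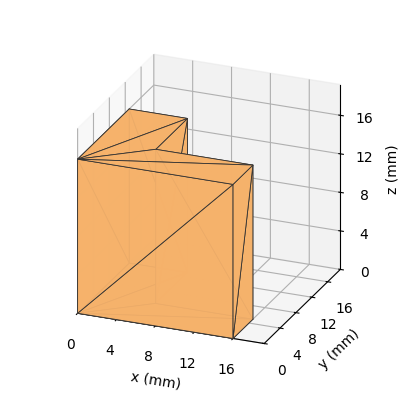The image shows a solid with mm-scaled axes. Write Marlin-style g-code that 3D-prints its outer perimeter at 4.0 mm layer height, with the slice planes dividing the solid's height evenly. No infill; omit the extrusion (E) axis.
Reading the render: the shape is an L-shaped prism: outer 16 × 13 mm, arm thicknesses ≈ 5 mm (horizontal) and 6 mm (vertical), extruded 16 mm in z (dimensions read to the nearest mm from the axis ticks). For the g-code, the solid's height is divided into equal slices at the stated Δz and each level perimeter traced with G1 moves after a G0 lift.

; perimeter-only toolpath
G21 ; units = mm
G90 ; absolute positioning
G28 ; home
; layer 1
G0 Z4.0
G0 X0.0 Y0.0
G1 X16.0 Y0.0
G1 X16.0 Y5.0
G1 X6.0 Y5.0
G1 X6.0 Y13.0
G1 X0.0 Y13.0
G1 X0.0 Y0.0
; layer 2
G0 Z8.0
G0 X0.0 Y0.0
G1 X16.0 Y0.0
G1 X16.0 Y5.0
G1 X6.0 Y5.0
G1 X6.0 Y13.0
G1 X0.0 Y13.0
G1 X0.0 Y0.0
; layer 3
G0 Z12.0
G0 X0.0 Y0.0
G1 X16.0 Y0.0
G1 X16.0 Y5.0
G1 X6.0 Y5.0
G1 X6.0 Y13.0
G1 X0.0 Y13.0
G1 X0.0 Y0.0
; layer 4
G0 Z16.0
G0 X0.0 Y0.0
G1 X16.0 Y0.0
G1 X16.0 Y5.0
G1 X6.0 Y5.0
G1 X6.0 Y13.0
G1 X0.0 Y13.0
G1 X0.0 Y0.0
M2 ; end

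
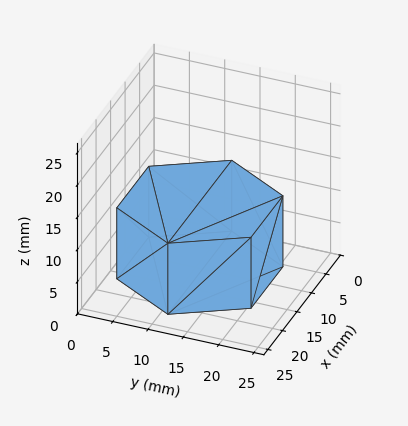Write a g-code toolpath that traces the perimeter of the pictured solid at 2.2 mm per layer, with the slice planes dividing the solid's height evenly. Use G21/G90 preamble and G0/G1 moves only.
Reading the render: the shape is a regular 6-sided prism (a cylinder approximated with 6 flat sides), circumscribed radius ≈ 11 mm, height ≈ 11 mm (dimensions read to the nearest mm from the axis ticks). For the g-code, the solid's height is divided into equal slices at the stated Δz and each level perimeter traced with G1 moves after a G0 lift.

; perimeter-only toolpath
G21 ; units = mm
G90 ; absolute positioning
G28 ; home
; layer 1
G0 Z2.2
G0 X22.0 Y11.0
G1 X16.5 Y20.5
G1 X5.5 Y20.5
G1 X0.0 Y11.0
G1 X5.5 Y1.5
G1 X16.5 Y1.5
G1 X22.0 Y11.0
; layer 2
G0 Z4.4
G0 X22.0 Y11.0
G1 X16.5 Y20.5
G1 X5.5 Y20.5
G1 X0.0 Y11.0
G1 X5.5 Y1.5
G1 X16.5 Y1.5
G1 X22.0 Y11.0
; layer 3
G0 Z6.6
G0 X22.0 Y11.0
G1 X16.5 Y20.5
G1 X5.5 Y20.5
G1 X0.0 Y11.0
G1 X5.5 Y1.5
G1 X16.5 Y1.5
G1 X22.0 Y11.0
; layer 4
G0 Z8.8
G0 X22.0 Y11.0
G1 X16.5 Y20.5
G1 X5.5 Y20.5
G1 X0.0 Y11.0
G1 X5.5 Y1.5
G1 X16.5 Y1.5
G1 X22.0 Y11.0
; layer 5
G0 Z11.0
G0 X22.0 Y11.0
G1 X16.5 Y20.5
G1 X5.5 Y20.5
G1 X0.0 Y11.0
G1 X5.5 Y1.5
G1 X16.5 Y1.5
G1 X22.0 Y11.0
M2 ; end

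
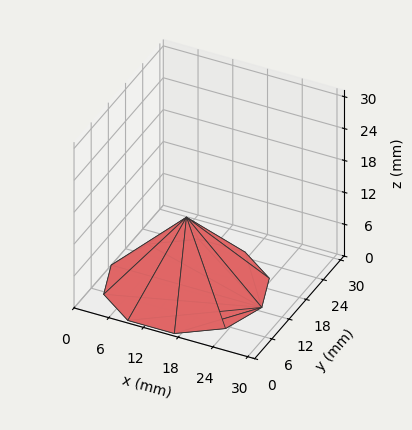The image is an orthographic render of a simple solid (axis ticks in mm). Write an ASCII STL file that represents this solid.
Reading the render: the shape is a regular 10-sided pyramid, base circumscribed radius ≈ 13 mm, apex at z ≈ 13 mm (dimensions read to the nearest mm from the axis ticks). For the STL, each face is triangulated and given an outward normal.

solid part
  facet normal 0.0000 0.0000 -1.0000
    outer loop
      vertex 17.02 25.36 0.00
      vertex 23.52 20.64 0.00
      vertex 26.00 13.00 0.00
    endloop
  endfacet
  facet normal 0.0000 0.0000 -1.0000
    outer loop
      vertex 8.98 25.36 0.00
      vertex 17.02 25.36 0.00
      vertex 26.00 13.00 0.00
    endloop
  endfacet
  facet normal 0.0000 0.0000 -1.0000
    outer loop
      vertex 2.48 20.64 0.00
      vertex 8.98 25.36 0.00
      vertex 26.00 13.00 0.00
    endloop
  endfacet
  facet normal 0.0000 0.0000 -1.0000
    outer loop
      vertex 0.00 13.00 0.00
      vertex 2.48 20.64 0.00
      vertex 26.00 13.00 0.00
    endloop
  endfacet
  facet normal 0.0000 0.0000 -1.0000
    outer loop
      vertex 2.48 5.36 0.00
      vertex 0.00 13.00 0.00
      vertex 26.00 13.00 0.00
    endloop
  endfacet
  facet normal 0.0000 0.0000 -1.0000
    outer loop
      vertex 8.98 0.64 0.00
      vertex 2.48 5.36 0.00
      vertex 26.00 13.00 0.00
    endloop
  endfacet
  facet normal 0.0000 0.0000 -1.0000
    outer loop
      vertex 17.02 0.64 0.00
      vertex 8.98 0.64 0.00
      vertex 26.00 13.00 0.00
    endloop
  endfacet
  facet normal 0.0000 0.0000 -1.0000
    outer loop
      vertex 23.52 5.36 0.00
      vertex 17.02 0.64 0.00
      vertex 26.00 13.00 0.00
    endloop
  endfacet
  facet normal 0.6892 0.2237 0.6892
    outer loop
      vertex 26.00 13.00 0.00
      vertex 23.52 20.64 0.00
      vertex 13.00 13.00 13.00
    endloop
  endfacet
  facet normal 0.4258 0.5863 0.6891
    outer loop
      vertex 23.52 20.64 0.00
      vertex 17.02 25.36 0.00
      vertex 13.00 13.00 13.00
    endloop
  endfacet
  facet normal 0.0000 0.7247 0.6890
    outer loop
      vertex 17.02 25.36 0.00
      vertex 8.98 25.36 0.00
      vertex 13.00 13.00 13.00
    endloop
  endfacet
  facet normal -0.4258 0.5863 0.6891
    outer loop
      vertex 8.98 25.36 0.00
      vertex 2.48 20.64 0.00
      vertex 13.00 13.00 13.00
    endloop
  endfacet
  facet normal -0.6892 0.2237 0.6892
    outer loop
      vertex 2.48 20.64 0.00
      vertex 0.00 13.00 0.00
      vertex 13.00 13.00 13.00
    endloop
  endfacet
  facet normal -0.6892 -0.2237 0.6892
    outer loop
      vertex 0.00 13.00 0.00
      vertex 2.48 5.36 0.00
      vertex 13.00 13.00 13.00
    endloop
  endfacet
  facet normal -0.4258 -0.5863 0.6891
    outer loop
      vertex 2.48 5.36 0.00
      vertex 8.98 0.64 0.00
      vertex 13.00 13.00 13.00
    endloop
  endfacet
  facet normal 0.0000 -0.7247 0.6890
    outer loop
      vertex 8.98 0.64 0.00
      vertex 17.02 0.64 0.00
      vertex 13.00 13.00 13.00
    endloop
  endfacet
  facet normal 0.4258 -0.5863 0.6891
    outer loop
      vertex 17.02 0.64 0.00
      vertex 23.52 5.36 0.00
      vertex 13.00 13.00 13.00
    endloop
  endfacet
  facet normal 0.6892 -0.2237 0.6892
    outer loop
      vertex 23.52 5.36 0.00
      vertex 26.00 13.00 0.00
      vertex 13.00 13.00 13.00
    endloop
  endfacet
endsolid part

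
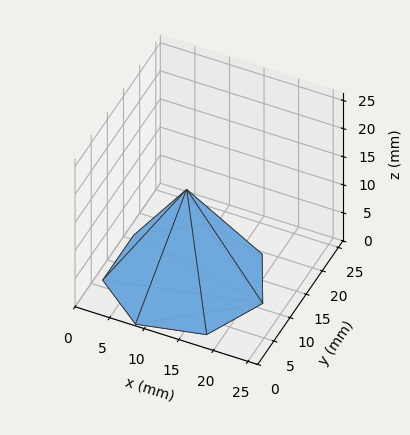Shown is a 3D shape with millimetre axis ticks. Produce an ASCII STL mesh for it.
Reading the render: the shape is a regular 7-sided pyramid, base circumscribed radius ≈ 11 mm, apex at z ≈ 16 mm (dimensions read to the nearest mm from the axis ticks). For the STL, each face is triangulated and given an outward normal.

solid part
  facet normal 0.0000 0.0000 -1.0000
    outer loop
      vertex 8.6 21.7 0.0
      vertex 17.9 19.6 0.0
      vertex 22.0 11.0 0.0
    endloop
  endfacet
  facet normal 0.0000 0.0000 -1.0000
    outer loop
      vertex 1.1 15.8 0.0
      vertex 8.6 21.7 0.0
      vertex 22.0 11.0 0.0
    endloop
  endfacet
  facet normal 0.0000 0.0000 -1.0000
    outer loop
      vertex 1.1 6.2 0.0
      vertex 1.1 15.8 0.0
      vertex 22.0 11.0 0.0
    endloop
  endfacet
  facet normal 0.0000 0.0000 -1.0000
    outer loop
      vertex 8.6 0.3 0.0
      vertex 1.1 6.2 0.0
      vertex 22.0 11.0 0.0
    endloop
  endfacet
  facet normal 0.0000 0.0000 -1.0000
    outer loop
      vertex 17.9 2.4 0.0
      vertex 8.6 0.3 0.0
      vertex 22.0 11.0 0.0
    endloop
  endfacet
  facet normal 0.7670 0.3657 0.5273
    outer loop
      vertex 22.0 11.0 0.0
      vertex 17.9 19.6 0.0
      vertex 11.0 11.0 16.0
    endloop
  endfacet
  facet normal 0.1873 0.8293 0.5265
    outer loop
      vertex 17.9 19.6 0.0
      vertex 8.6 21.7 0.0
      vertex 11.0 11.0 16.0
    endloop
  endfacet
  facet normal -0.5259 0.6685 0.5259
    outer loop
      vertex 8.6 21.7 0.0
      vertex 1.1 15.8 0.0
      vertex 11.0 11.0 16.0
    endloop
  endfacet
  facet normal -0.8504 0.0000 0.5262
    outer loop
      vertex 1.1 15.8 0.0
      vertex 1.1 6.2 0.0
      vertex 11.0 11.0 16.0
    endloop
  endfacet
  facet normal -0.5259 -0.6685 0.5259
    outer loop
      vertex 1.1 6.2 0.0
      vertex 8.6 0.3 0.0
      vertex 11.0 11.0 16.0
    endloop
  endfacet
  facet normal 0.1873 -0.8293 0.5265
    outer loop
      vertex 8.6 0.3 0.0
      vertex 17.9 2.4 0.0
      vertex 11.0 11.0 16.0
    endloop
  endfacet
  facet normal 0.7670 -0.3657 0.5273
    outer loop
      vertex 17.9 2.4 0.0
      vertex 22.0 11.0 0.0
      vertex 11.0 11.0 16.0
    endloop
  endfacet
endsolid part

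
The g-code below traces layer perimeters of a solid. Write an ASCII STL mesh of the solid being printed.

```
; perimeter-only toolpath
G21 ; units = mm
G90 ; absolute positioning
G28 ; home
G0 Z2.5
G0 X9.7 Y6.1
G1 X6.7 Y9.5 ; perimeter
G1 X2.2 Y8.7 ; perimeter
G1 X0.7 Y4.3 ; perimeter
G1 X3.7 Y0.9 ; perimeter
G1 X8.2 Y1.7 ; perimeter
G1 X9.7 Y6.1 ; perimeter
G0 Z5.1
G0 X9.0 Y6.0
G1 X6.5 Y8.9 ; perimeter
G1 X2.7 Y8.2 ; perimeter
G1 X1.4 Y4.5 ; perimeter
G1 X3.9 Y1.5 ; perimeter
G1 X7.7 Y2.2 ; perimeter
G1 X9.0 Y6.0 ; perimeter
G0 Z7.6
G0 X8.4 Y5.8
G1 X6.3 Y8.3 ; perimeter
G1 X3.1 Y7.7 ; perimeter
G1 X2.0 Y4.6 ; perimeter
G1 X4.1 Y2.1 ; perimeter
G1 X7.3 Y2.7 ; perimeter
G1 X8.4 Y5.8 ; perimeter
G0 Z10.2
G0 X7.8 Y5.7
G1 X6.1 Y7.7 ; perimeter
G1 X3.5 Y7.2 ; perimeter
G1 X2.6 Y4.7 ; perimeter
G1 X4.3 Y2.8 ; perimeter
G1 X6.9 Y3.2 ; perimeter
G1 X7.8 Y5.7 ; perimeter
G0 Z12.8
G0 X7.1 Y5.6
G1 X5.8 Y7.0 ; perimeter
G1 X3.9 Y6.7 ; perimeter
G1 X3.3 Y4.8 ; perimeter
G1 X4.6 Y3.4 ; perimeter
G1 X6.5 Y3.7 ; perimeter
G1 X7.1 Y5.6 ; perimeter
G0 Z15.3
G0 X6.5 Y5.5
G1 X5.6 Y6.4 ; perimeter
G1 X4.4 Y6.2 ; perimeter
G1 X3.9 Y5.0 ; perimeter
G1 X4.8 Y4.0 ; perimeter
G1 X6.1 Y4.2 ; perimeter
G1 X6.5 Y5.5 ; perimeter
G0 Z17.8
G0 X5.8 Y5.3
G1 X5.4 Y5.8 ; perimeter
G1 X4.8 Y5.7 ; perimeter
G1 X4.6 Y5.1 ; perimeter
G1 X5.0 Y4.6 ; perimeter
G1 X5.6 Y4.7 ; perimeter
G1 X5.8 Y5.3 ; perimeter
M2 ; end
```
solid part
  facet normal 0.0000 0.0000 -1.0000
    outer loop
      vertex 1.8 9.2 0.0
      vertex 6.9 10.1 0.0
      vertex 10.3 6.2 0.0
    endloop
  endfacet
  facet normal 0.0000 0.0000 -1.0000
    outer loop
      vertex 0.1 4.2 0.0
      vertex 1.8 9.2 0.0
      vertex 10.3 6.2 0.0
    endloop
  endfacet
  facet normal 0.0000 0.0000 -1.0000
    outer loop
      vertex 3.5 0.3 0.0
      vertex 0.1 4.2 0.0
      vertex 10.3 6.2 0.0
    endloop
  endfacet
  facet normal 0.0000 0.0000 -1.0000
    outer loop
      vertex 8.6 1.2 0.0
      vertex 3.5 0.3 0.0
      vertex 10.3 6.2 0.0
    endloop
  endfacet
  facet normal 0.7361 0.6417 0.2155
    outer loop
      vertex 10.3 6.2 0.0
      vertex 6.9 10.1 0.0
      vertex 5.2 5.2 20.4
    endloop
  endfacet
  facet normal -0.1697 0.9614 0.2168
    outer loop
      vertex 6.9 10.1 0.0
      vertex 1.8 9.2 0.0
      vertex 5.2 5.2 20.4
    endloop
  endfacet
  facet normal -0.9245 0.3143 0.2157
    outer loop
      vertex 1.8 9.2 0.0
      vertex 0.1 4.2 0.0
      vertex 5.2 5.2 20.4
    endloop
  endfacet
  facet normal -0.7361 -0.6417 0.2155
    outer loop
      vertex 0.1 4.2 0.0
      vertex 3.5 0.3 0.0
      vertex 5.2 5.2 20.4
    endloop
  endfacet
  facet normal 0.1697 -0.9614 0.2168
    outer loop
      vertex 3.5 0.3 0.0
      vertex 8.6 1.2 0.0
      vertex 5.2 5.2 20.4
    endloop
  endfacet
  facet normal 0.9245 -0.3143 0.2157
    outer loop
      vertex 8.6 1.2 0.0
      vertex 10.3 6.2 0.0
      vertex 5.2 5.2 20.4
    endloop
  endfacet
endsolid part

The G0 Z moves step by Δz≈2.5 mm. The G1 loops shrink linearly with z, so the solid tapers from its base footprint up to z≈20.4. Closing with a flat bottom cap and the tapered top and triangulating gives 10 facets — a regular 6-sided pyramid, base circumscribed radius ≈ 5.2 mm, apex at z ≈ 20.4 mm.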